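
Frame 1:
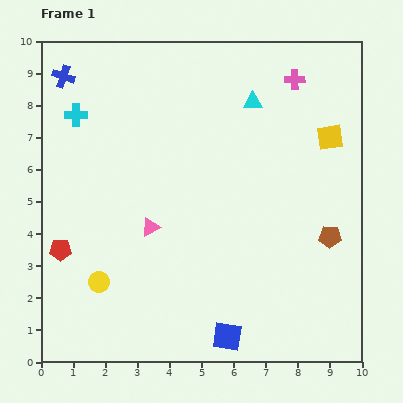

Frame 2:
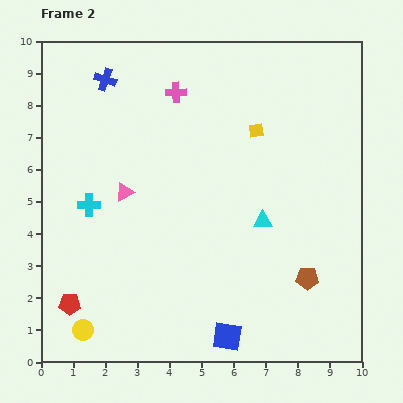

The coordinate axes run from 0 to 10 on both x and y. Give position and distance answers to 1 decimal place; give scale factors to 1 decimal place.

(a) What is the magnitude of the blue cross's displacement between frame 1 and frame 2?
1.3

The blue cross moved from (0.7, 8.9) to (2.0, 8.8), a distance of √(1.3² + 0.1²) ≈ 1.3.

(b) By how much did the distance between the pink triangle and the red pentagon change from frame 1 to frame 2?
+1.0

Distance in frame 1: 2.9. Distance in frame 2: 3.9.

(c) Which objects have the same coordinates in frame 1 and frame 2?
the blue square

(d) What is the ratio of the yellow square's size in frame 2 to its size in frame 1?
0.6×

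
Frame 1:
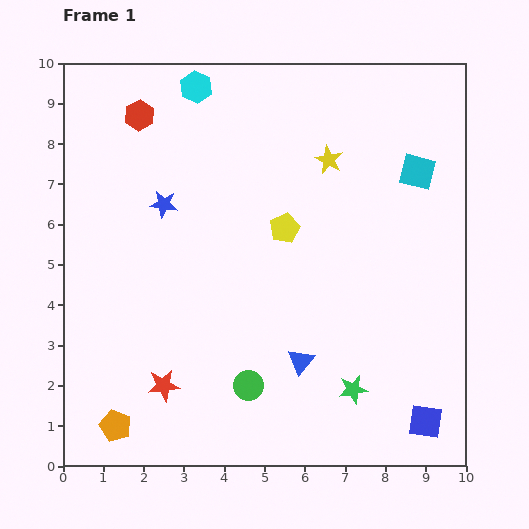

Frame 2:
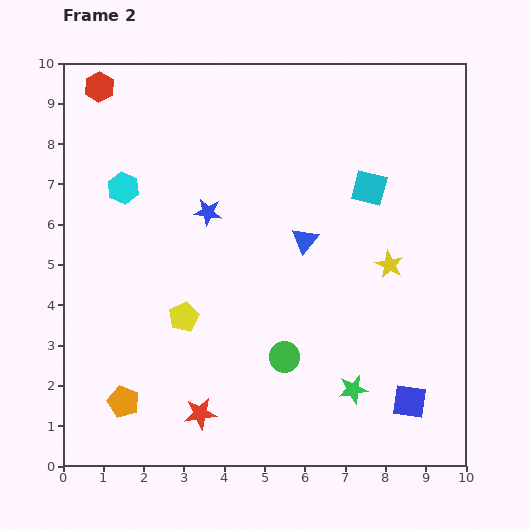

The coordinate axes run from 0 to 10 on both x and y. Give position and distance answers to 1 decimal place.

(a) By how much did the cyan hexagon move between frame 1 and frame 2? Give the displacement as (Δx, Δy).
(-1.8, -2.5)

The cyan hexagon was at (3.3, 9.4) in frame 1 and (1.5, 6.9) in frame 2.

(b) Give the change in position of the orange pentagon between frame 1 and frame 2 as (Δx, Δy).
(0.2, 0.6)

The orange pentagon was at (1.3, 1.0) in frame 1 and (1.5, 1.6) in frame 2.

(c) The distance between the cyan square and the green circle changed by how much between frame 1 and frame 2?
-2.1

Distance in frame 1: 6.8. Distance in frame 2: 4.7.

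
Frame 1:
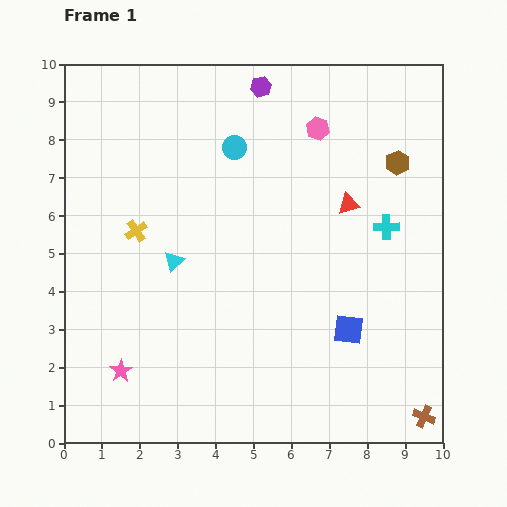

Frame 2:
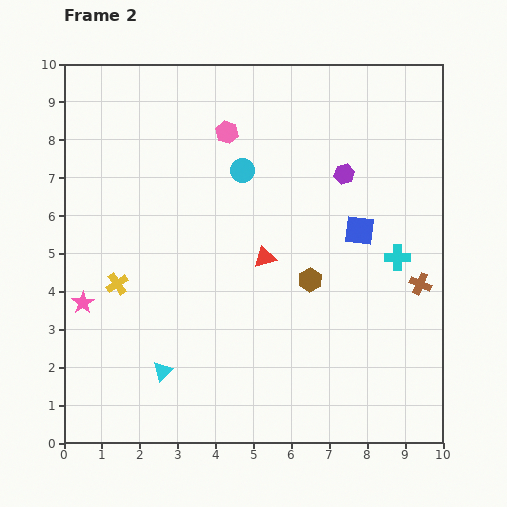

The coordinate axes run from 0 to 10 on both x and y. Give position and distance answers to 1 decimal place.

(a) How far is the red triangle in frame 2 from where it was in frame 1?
2.6

The red triangle moved from (7.5, 6.3) to (5.3, 4.9), a distance of √(2.2² + 1.4²) ≈ 2.6.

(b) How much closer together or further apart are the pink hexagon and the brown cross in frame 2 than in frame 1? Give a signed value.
-1.6

Distance in frame 1: 8.1. Distance in frame 2: 6.5.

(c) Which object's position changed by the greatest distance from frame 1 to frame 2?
the brown hexagon

(moved 3.9; next 3.5)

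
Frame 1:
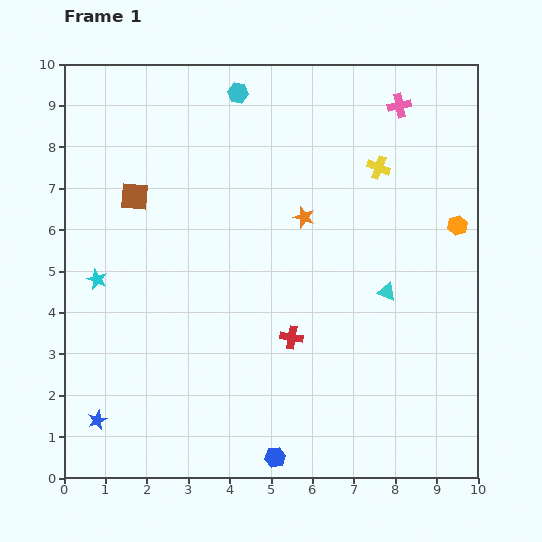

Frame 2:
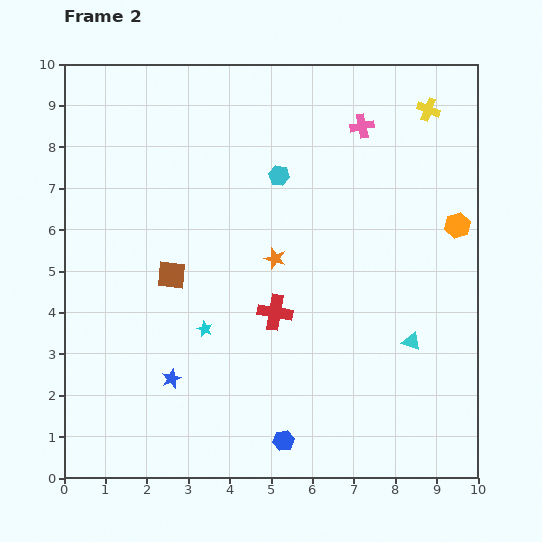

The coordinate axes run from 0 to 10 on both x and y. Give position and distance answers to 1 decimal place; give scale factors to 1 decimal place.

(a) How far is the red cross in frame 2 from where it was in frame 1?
0.7

The red cross moved from (5.5, 3.4) to (5.1, 4.0), a distance of √(0.4² + 0.6²) ≈ 0.7.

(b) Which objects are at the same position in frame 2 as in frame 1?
the orange hexagon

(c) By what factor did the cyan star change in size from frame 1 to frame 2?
0.8×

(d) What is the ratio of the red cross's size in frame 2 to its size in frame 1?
1.5×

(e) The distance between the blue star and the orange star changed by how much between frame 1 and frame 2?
-3.2

Distance in frame 1: 7.0. Distance in frame 2: 3.8.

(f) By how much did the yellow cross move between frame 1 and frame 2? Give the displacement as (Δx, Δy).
(1.2, 1.4)

The yellow cross was at (7.6, 7.5) in frame 1 and (8.8, 8.9) in frame 2.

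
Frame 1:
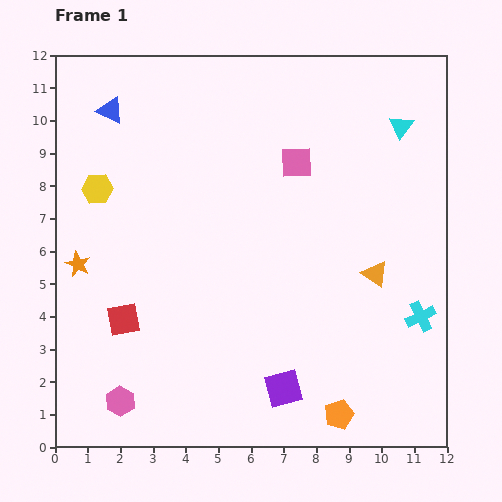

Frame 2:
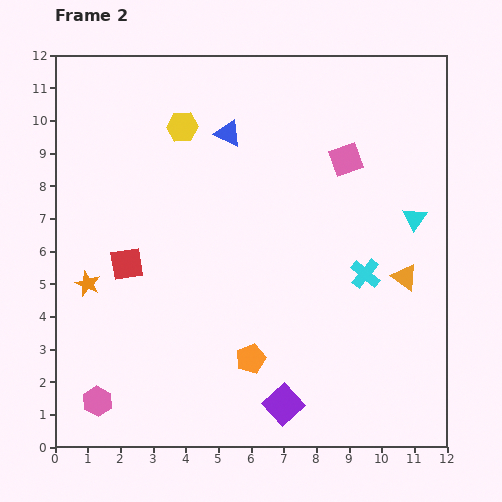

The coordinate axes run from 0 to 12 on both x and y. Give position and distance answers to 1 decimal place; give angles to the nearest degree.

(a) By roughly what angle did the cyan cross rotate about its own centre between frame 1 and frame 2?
25° counter-clockwise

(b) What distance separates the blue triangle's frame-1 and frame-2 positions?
3.7

The blue triangle moved from (1.7, 10.3) to (5.3, 9.6), a distance of √(3.6² + 0.7²) ≈ 3.7.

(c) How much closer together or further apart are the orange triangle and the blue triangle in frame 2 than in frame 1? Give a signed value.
-2.5

Distance in frame 1: 9.5. Distance in frame 2: 7.0.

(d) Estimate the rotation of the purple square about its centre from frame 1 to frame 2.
28° counter-clockwise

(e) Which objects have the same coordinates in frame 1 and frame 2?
none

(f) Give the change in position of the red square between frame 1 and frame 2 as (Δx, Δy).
(0.1, 1.7)

The red square was at (2.1, 3.9) in frame 1 and (2.2, 5.6) in frame 2.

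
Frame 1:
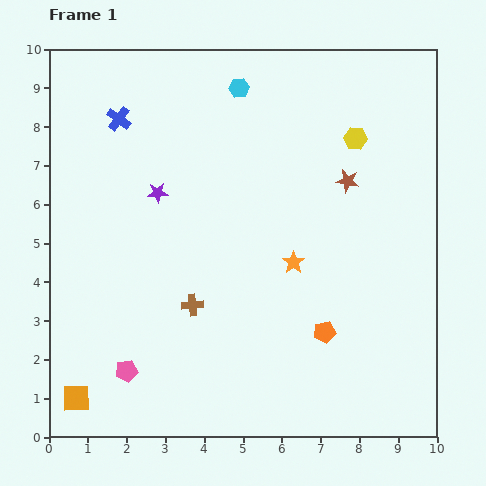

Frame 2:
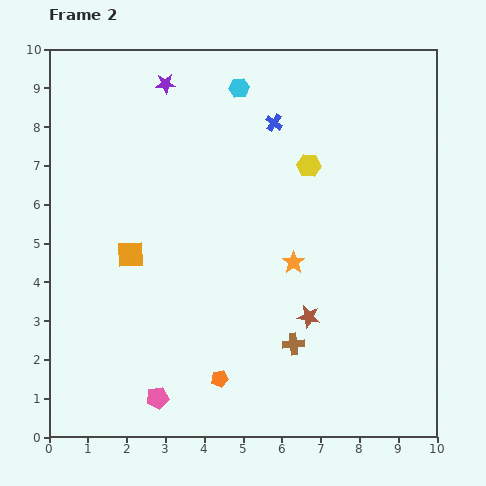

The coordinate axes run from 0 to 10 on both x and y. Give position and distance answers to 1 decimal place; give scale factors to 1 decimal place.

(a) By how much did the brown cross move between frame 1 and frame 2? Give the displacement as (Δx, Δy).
(2.6, -1.0)

The brown cross was at (3.7, 3.4) in frame 1 and (6.3, 2.4) in frame 2.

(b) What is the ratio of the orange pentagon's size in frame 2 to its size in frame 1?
0.8×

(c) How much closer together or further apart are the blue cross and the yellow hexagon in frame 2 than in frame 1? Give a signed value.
-4.7

Distance in frame 1: 6.1. Distance in frame 2: 1.4.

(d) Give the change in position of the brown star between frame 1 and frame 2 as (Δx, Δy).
(-1.0, -3.5)

The brown star was at (7.7, 6.6) in frame 1 and (6.7, 3.1) in frame 2.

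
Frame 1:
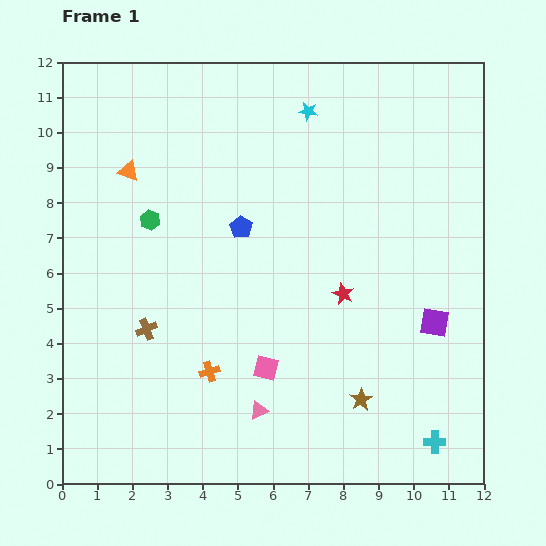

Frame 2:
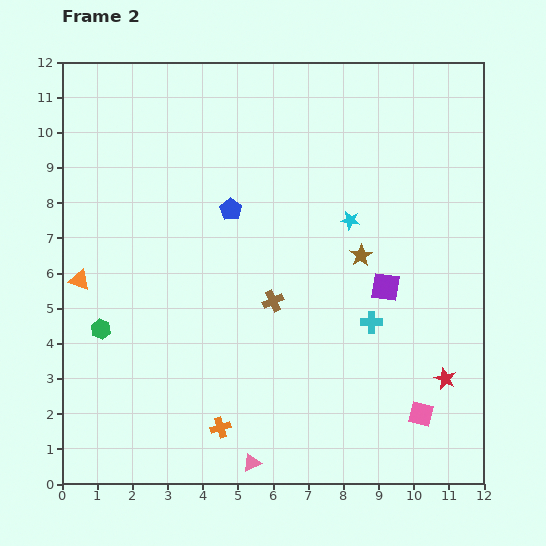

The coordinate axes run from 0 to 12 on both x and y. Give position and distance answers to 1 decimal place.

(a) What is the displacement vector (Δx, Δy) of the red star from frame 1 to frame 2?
(2.9, -2.4)

The red star was at (8.0, 5.4) in frame 1 and (10.9, 3.0) in frame 2.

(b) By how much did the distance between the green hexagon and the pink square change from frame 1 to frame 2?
+4.1

Distance in frame 1: 5.3. Distance in frame 2: 9.4.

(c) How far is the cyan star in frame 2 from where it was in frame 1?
3.3

The cyan star moved from (7.0, 10.6) to (8.2, 7.5), a distance of √(1.2² + 3.1²) ≈ 3.3.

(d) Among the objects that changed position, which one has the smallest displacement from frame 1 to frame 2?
the blue pentagon

(moved 0.6)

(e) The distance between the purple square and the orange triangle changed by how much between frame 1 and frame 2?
-1.0

Distance in frame 1: 9.7. Distance in frame 2: 8.7.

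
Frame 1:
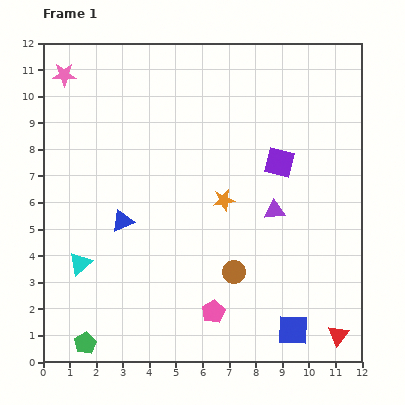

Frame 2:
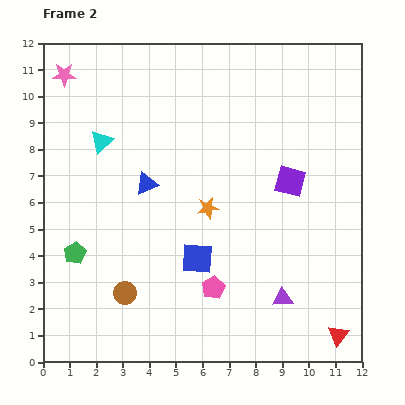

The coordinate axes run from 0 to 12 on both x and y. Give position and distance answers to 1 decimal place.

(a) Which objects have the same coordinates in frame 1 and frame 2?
the pink star, the red triangle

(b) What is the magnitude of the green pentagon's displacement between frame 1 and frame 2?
3.4

The green pentagon moved from (1.6, 0.7) to (1.2, 4.1), a distance of √(0.4² + 3.4²) ≈ 3.4.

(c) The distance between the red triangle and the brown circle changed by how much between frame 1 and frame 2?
+3.6

Distance in frame 1: 4.6. Distance in frame 2: 8.2.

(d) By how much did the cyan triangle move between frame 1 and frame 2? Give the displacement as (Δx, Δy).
(0.8, 4.6)

The cyan triangle was at (1.4, 3.7) in frame 1 and (2.2, 8.3) in frame 2.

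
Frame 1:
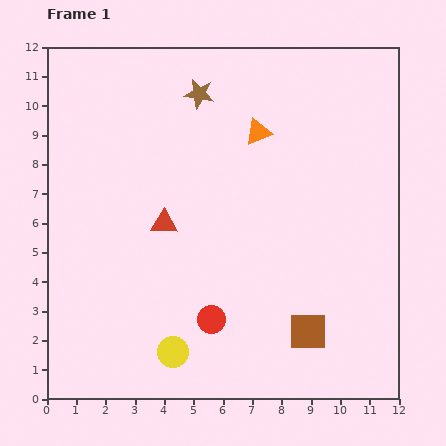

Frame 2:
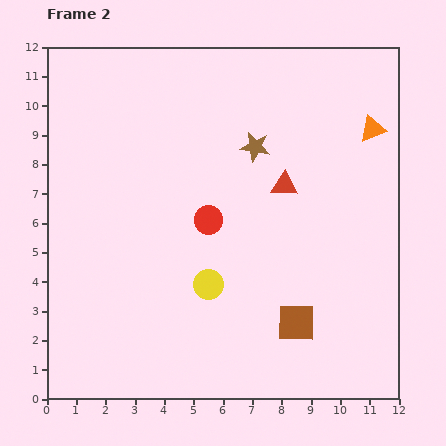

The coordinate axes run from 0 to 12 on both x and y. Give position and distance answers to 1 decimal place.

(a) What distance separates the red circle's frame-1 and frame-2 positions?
3.4

The red circle moved from (5.6, 2.7) to (5.5, 6.1), a distance of √(0.1² + 3.4²) ≈ 3.4.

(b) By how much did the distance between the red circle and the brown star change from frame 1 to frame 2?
-4.7

Distance in frame 1: 7.7. Distance in frame 2: 3.0.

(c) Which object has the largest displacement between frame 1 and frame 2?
the red triangle

(moved 4.3; next 3.9)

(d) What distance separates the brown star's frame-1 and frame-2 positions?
2.6

The brown star moved from (5.2, 10.4) to (7.1, 8.6), a distance of √(1.9² + 1.8²) ≈ 2.6.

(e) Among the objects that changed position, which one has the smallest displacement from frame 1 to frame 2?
the brown square

(moved 0.5)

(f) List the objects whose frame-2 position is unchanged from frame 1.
none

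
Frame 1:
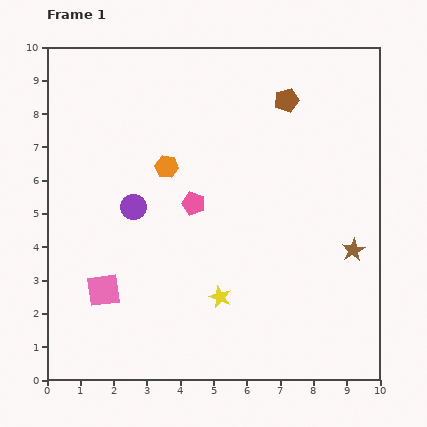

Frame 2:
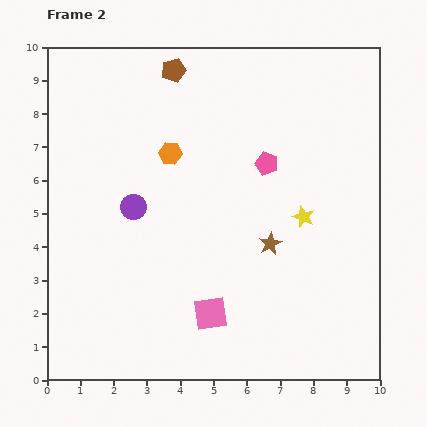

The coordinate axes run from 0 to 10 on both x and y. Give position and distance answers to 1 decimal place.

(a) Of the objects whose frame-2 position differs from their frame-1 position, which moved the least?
the orange hexagon

(moved 0.4)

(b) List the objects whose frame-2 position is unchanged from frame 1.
the purple circle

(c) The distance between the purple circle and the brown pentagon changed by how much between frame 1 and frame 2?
-1.3

Distance in frame 1: 5.6. Distance in frame 2: 4.3.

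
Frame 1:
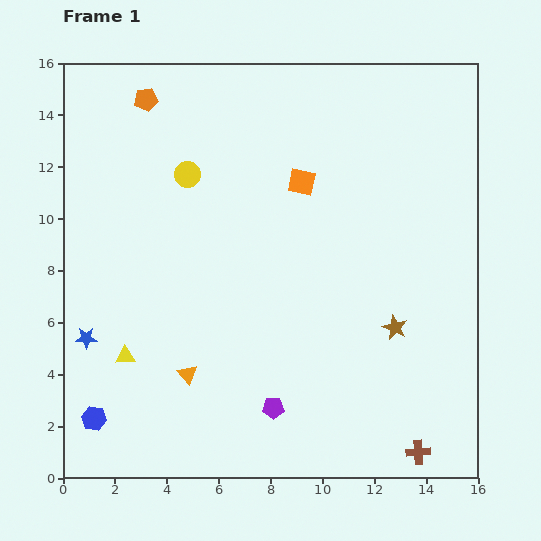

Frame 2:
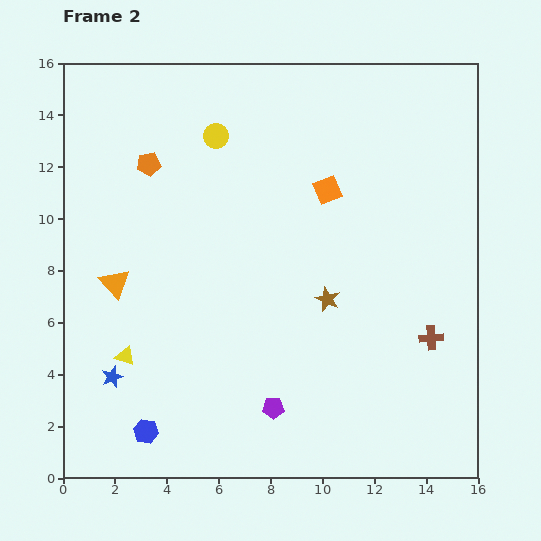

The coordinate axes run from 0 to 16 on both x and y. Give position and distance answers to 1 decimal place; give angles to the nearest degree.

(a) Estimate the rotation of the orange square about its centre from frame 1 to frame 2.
34° counter-clockwise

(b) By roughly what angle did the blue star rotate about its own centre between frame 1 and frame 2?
20° counter-clockwise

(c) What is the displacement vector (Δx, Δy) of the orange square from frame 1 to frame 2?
(1.0, -0.3)

The orange square was at (9.2, 11.4) in frame 1 and (10.2, 11.1) in frame 2.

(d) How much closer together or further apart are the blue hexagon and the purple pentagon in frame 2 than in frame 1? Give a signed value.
-1.9

Distance in frame 1: 6.9. Distance in frame 2: 5.0.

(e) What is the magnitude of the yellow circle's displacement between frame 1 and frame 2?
1.9

The yellow circle moved from (4.8, 11.7) to (5.9, 13.2), a distance of √(1.1² + 1.5²) ≈ 1.9.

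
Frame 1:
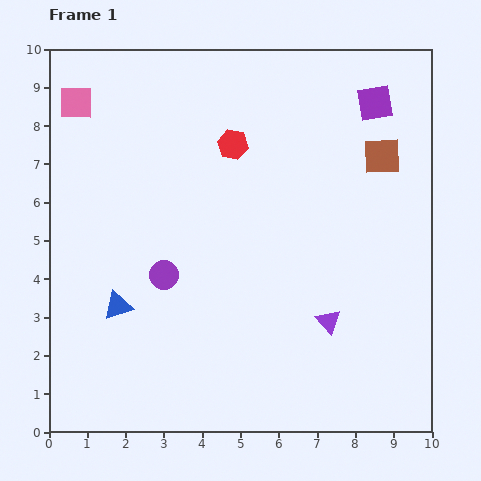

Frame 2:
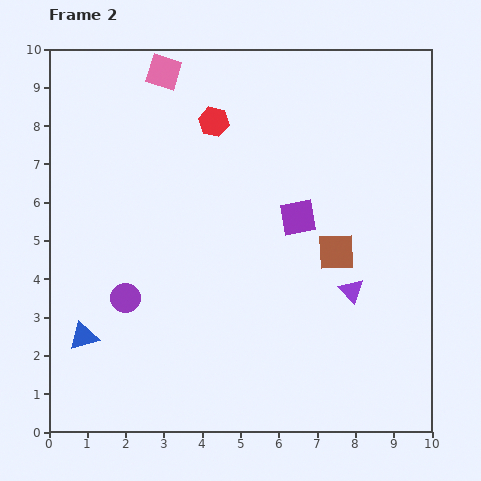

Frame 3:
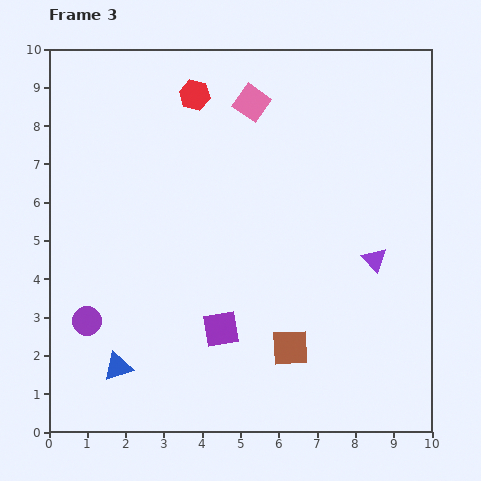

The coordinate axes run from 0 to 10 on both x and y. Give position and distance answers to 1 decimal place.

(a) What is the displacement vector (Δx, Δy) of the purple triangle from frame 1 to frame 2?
(0.6, 0.8)

The purple triangle was at (7.3, 2.9) in frame 1 and (7.9, 3.7) in frame 2.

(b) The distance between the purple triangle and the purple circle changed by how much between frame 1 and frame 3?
+3.2

Distance in frame 1: 4.5. Distance in frame 3: 7.7.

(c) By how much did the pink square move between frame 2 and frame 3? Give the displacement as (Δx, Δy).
(2.3, -0.8)

The pink square was at (3.0, 9.4) in frame 2 and (5.3, 8.6) in frame 3.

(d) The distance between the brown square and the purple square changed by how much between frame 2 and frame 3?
+0.6

Distance in frame 2: 1.3. Distance in frame 3: 1.9.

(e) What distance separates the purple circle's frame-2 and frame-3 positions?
1.2

The purple circle moved from (2.0, 3.5) to (1.0, 2.9), a distance of √(1.0² + 0.6²) ≈ 1.2.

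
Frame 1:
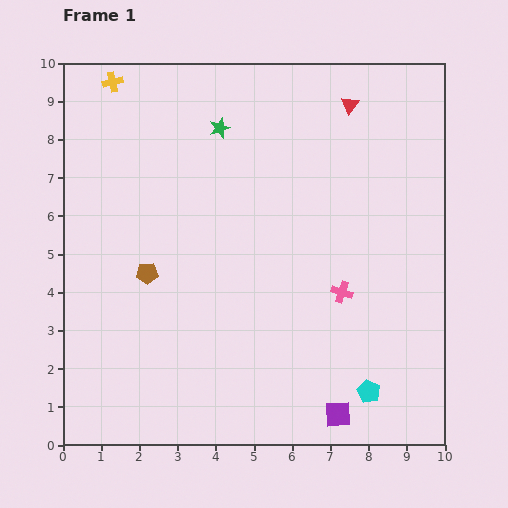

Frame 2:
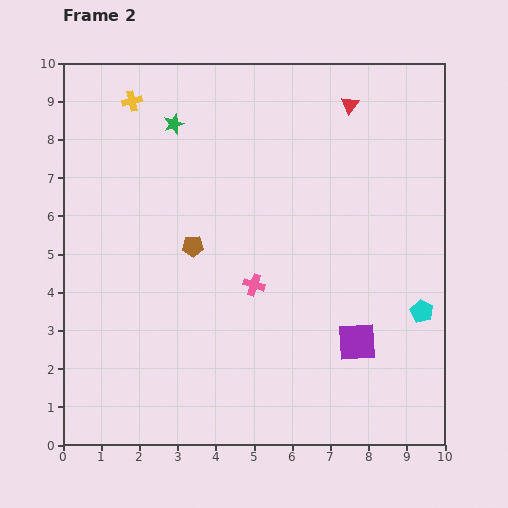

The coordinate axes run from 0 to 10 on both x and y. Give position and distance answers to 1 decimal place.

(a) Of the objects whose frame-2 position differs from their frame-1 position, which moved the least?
the yellow cross

(moved 0.7)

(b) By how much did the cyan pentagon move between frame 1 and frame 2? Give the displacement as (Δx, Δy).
(1.4, 2.1)

The cyan pentagon was at (8.0, 1.4) in frame 1 and (9.4, 3.5) in frame 2.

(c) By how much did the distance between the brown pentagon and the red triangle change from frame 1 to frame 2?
-1.4

Distance in frame 1: 6.9. Distance in frame 2: 5.5.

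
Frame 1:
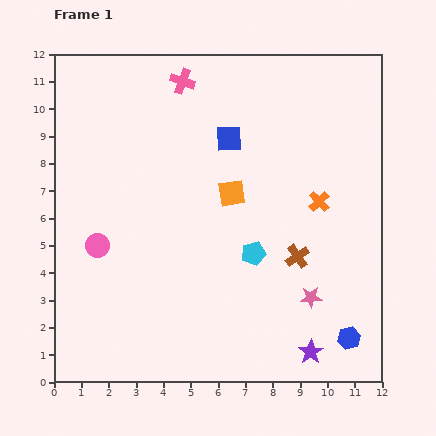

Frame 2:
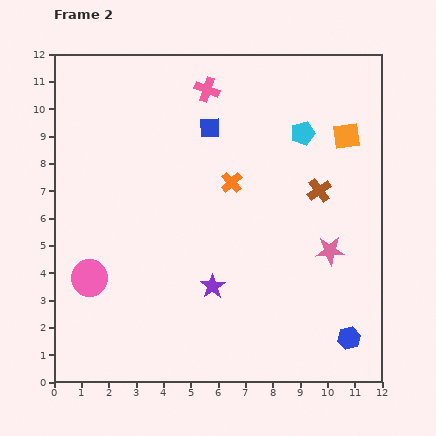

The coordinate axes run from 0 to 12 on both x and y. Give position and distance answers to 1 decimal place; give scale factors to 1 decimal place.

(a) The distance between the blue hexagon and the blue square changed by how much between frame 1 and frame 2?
+0.7

Distance in frame 1: 8.5. Distance in frame 2: 9.2.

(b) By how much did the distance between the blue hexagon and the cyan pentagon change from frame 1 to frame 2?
+3.0

Distance in frame 1: 4.7. Distance in frame 2: 7.7.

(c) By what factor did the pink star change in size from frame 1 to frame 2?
1.3×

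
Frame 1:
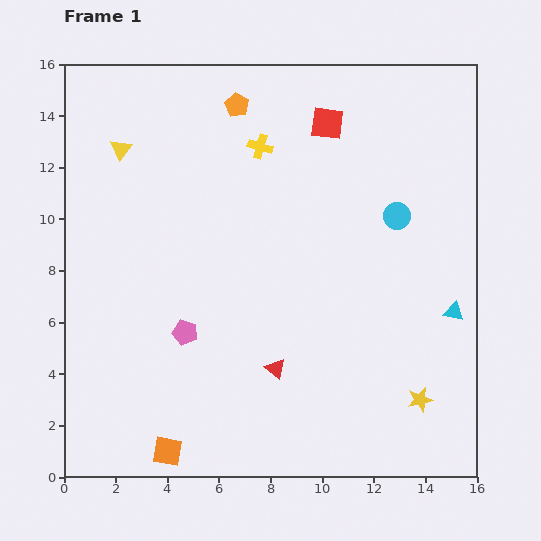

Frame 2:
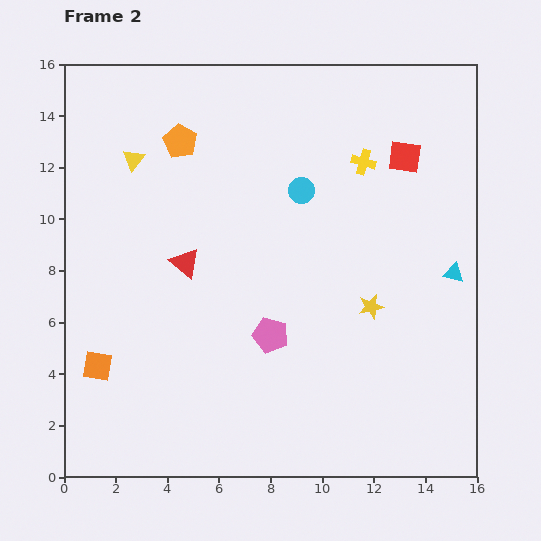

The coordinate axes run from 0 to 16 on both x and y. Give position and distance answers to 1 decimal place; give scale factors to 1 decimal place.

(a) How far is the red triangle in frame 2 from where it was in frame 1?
5.4

The red triangle moved from (8.2, 4.2) to (4.7, 8.3), a distance of √(3.5² + 4.1²) ≈ 5.4.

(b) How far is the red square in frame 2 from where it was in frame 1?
3.3

The red square moved from (10.2, 13.7) to (13.2, 12.4), a distance of √(3.0² + 1.3²) ≈ 3.3.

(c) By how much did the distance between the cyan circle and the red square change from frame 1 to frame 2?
-0.3

Distance in frame 1: 4.5. Distance in frame 2: 4.2.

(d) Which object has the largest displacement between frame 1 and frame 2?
the red triangle

(moved 5.4; next 4.3)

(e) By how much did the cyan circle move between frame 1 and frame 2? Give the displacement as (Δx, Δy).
(-3.7, 1.0)

The cyan circle was at (12.9, 10.1) in frame 1 and (9.2, 11.1) in frame 2.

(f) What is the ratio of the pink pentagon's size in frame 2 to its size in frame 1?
1.4×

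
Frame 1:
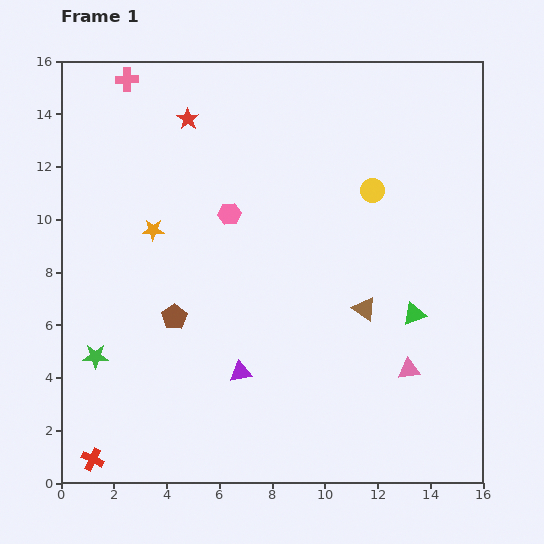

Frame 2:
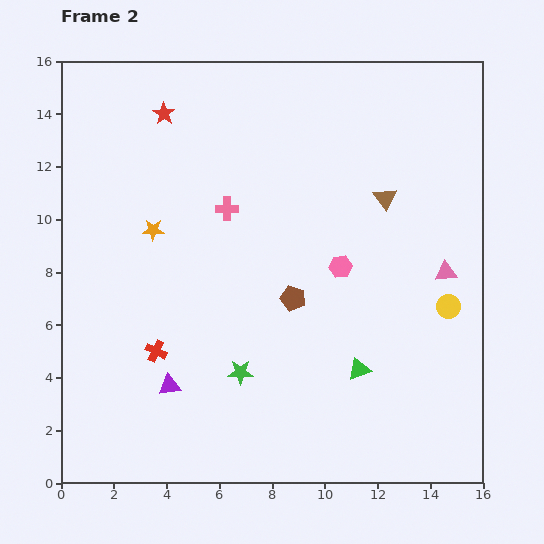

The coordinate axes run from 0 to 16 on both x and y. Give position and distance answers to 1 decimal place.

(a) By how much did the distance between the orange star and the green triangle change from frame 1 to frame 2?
-1.0

Distance in frame 1: 10.4. Distance in frame 2: 9.4.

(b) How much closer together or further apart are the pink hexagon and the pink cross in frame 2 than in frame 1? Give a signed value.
-1.6

Distance in frame 1: 6.4. Distance in frame 2: 4.8.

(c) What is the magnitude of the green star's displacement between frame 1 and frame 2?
5.5

The green star moved from (1.3, 4.8) to (6.8, 4.2), a distance of √(5.5² + 0.6²) ≈ 5.5.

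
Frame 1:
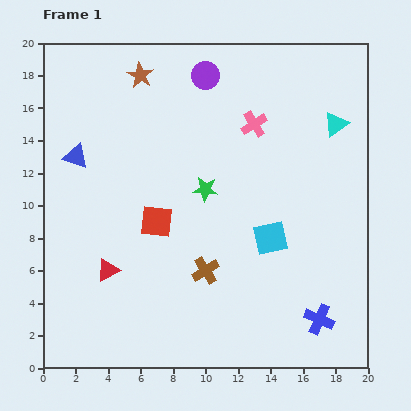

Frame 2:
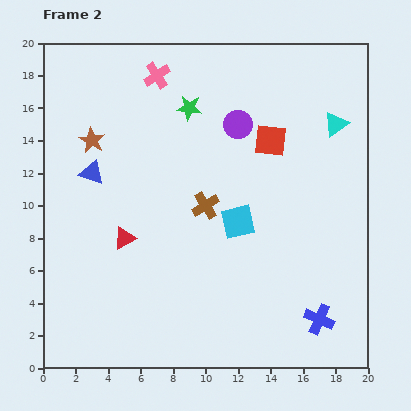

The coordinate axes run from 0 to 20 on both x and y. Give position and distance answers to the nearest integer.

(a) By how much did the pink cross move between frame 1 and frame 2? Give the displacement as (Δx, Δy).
(-6, 3)

The pink cross was at (13, 15) in frame 1 and (7, 18) in frame 2.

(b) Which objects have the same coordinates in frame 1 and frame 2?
the blue cross, the cyan triangle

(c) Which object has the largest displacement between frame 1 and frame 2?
the red square

(moved 9; next 7)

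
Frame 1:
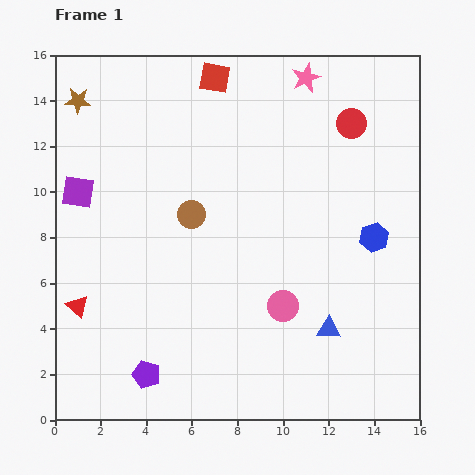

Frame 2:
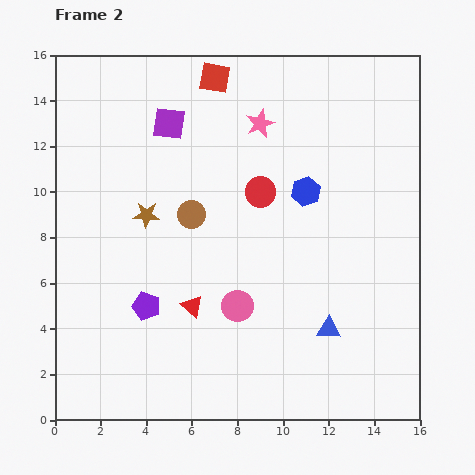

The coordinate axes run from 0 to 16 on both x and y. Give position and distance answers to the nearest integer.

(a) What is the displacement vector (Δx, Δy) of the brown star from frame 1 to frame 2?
(3, -5)

The brown star was at (1, 14) in frame 1 and (4, 9) in frame 2.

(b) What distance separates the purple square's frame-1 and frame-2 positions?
5

The purple square moved from (1, 10) to (5, 13), a distance of √(4² + 3²) ≈ 5.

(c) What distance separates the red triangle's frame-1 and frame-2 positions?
5

The red triangle moved from (1, 5) to (6, 5), a distance of √(5² + 0²) ≈ 5.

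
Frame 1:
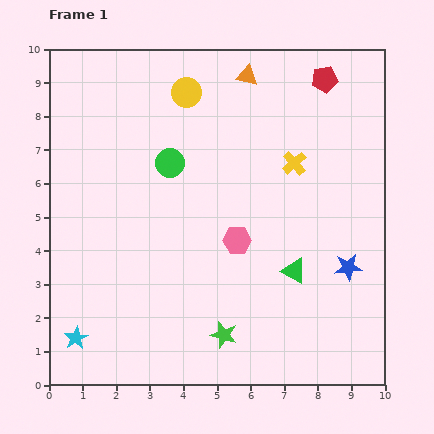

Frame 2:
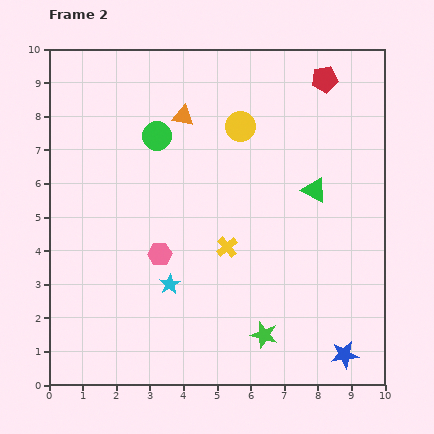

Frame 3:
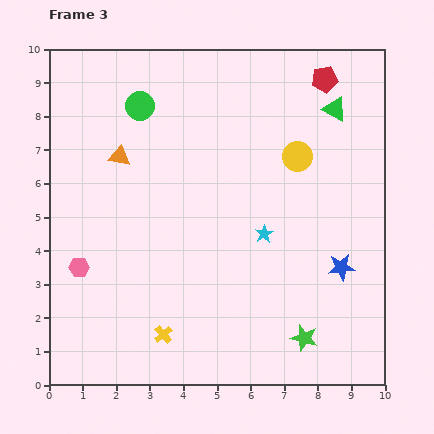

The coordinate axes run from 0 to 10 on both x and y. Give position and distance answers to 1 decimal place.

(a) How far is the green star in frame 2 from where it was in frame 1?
1.2

The green star moved from (5.2, 1.5) to (6.4, 1.5), a distance of √(1.2² + 0.0²) ≈ 1.2.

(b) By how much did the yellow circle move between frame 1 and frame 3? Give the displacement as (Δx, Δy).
(3.3, -1.9)

The yellow circle was at (4.1, 8.7) in frame 1 and (7.4, 6.8) in frame 3.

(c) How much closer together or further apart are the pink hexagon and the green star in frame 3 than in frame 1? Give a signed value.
+4.2

Distance in frame 1: 2.8. Distance in frame 3: 7.0.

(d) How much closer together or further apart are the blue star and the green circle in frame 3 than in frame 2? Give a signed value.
-0.9

Distance in frame 2: 8.6. Distance in frame 3: 7.7.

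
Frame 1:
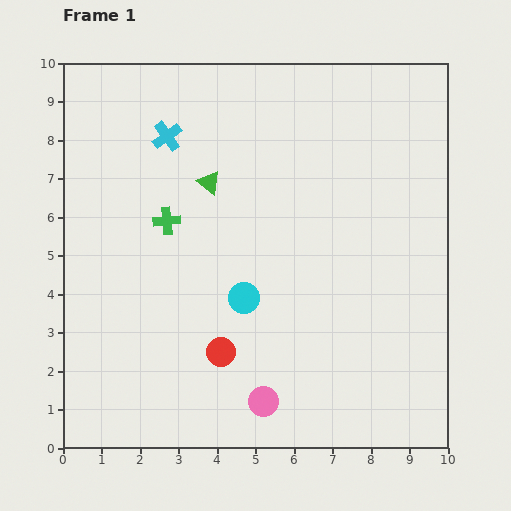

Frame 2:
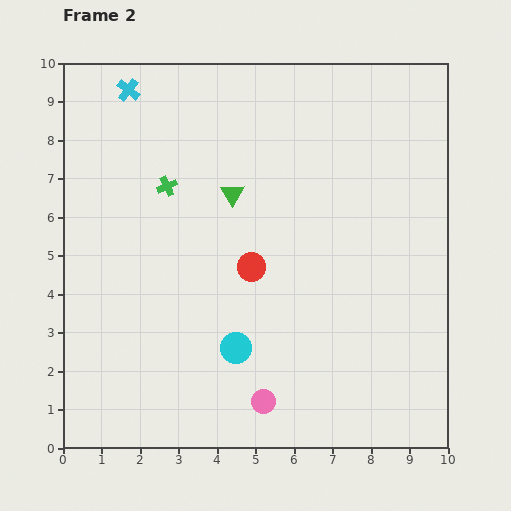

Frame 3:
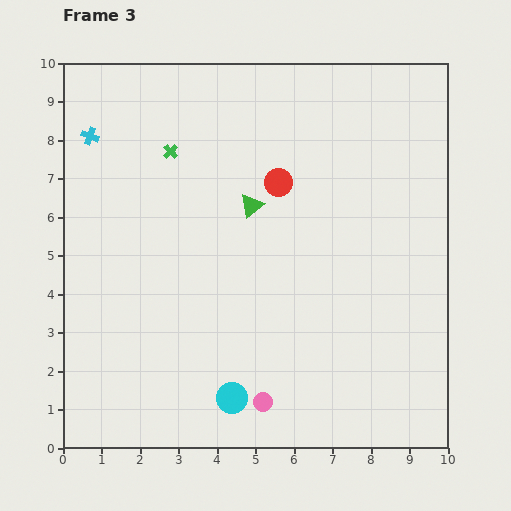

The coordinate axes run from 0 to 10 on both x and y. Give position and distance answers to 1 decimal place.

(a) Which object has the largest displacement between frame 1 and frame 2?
the red circle

(moved 2.3; next 1.6)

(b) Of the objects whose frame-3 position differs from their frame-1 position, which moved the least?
the green triangle

(moved 1.3)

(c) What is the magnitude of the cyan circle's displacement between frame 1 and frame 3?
2.6

The cyan circle moved from (4.7, 3.9) to (4.4, 1.3), a distance of √(0.3² + 2.6²) ≈ 2.6.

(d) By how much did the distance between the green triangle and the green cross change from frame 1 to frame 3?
+1.0

Distance in frame 1: 1.5. Distance in frame 3: 2.5.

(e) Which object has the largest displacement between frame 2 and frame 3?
the red circle

(moved 2.3; next 1.6)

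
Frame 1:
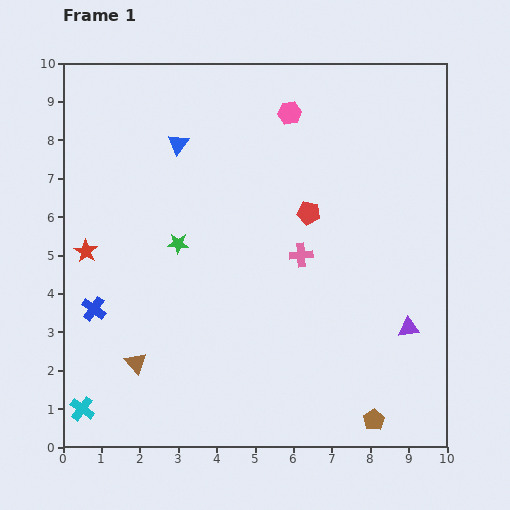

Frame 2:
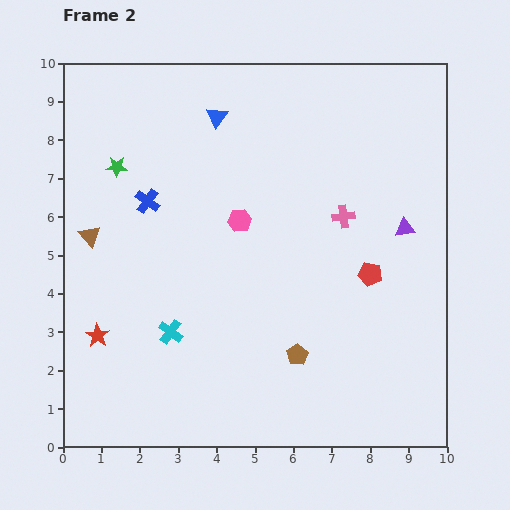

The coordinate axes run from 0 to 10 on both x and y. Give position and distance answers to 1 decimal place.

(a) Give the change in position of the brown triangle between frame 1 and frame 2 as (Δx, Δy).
(-1.2, 3.3)

The brown triangle was at (1.9, 2.2) in frame 1 and (0.7, 5.5) in frame 2.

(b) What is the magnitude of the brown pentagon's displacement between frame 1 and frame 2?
2.6

The brown pentagon moved from (8.1, 0.7) to (6.1, 2.4), a distance of √(2.0² + 1.7²) ≈ 2.6.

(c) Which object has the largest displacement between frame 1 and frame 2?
the brown triangle

(moved 3.5; next 3.1)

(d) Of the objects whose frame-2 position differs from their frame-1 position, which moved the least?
the blue triangle

(moved 1.2)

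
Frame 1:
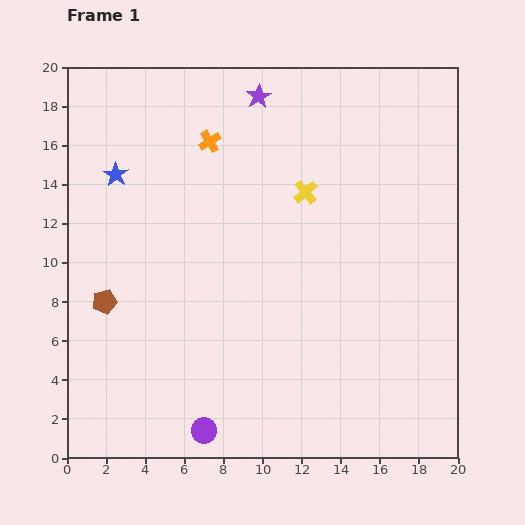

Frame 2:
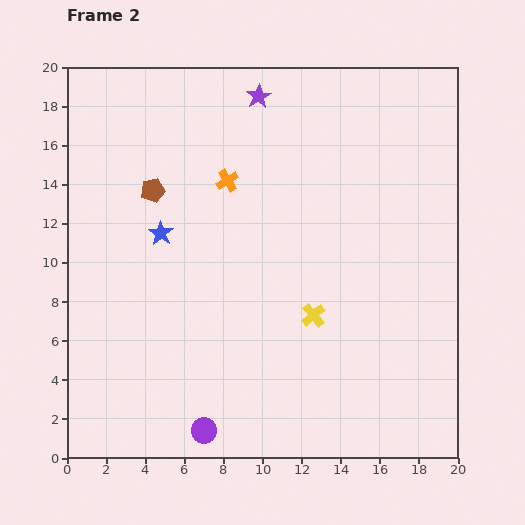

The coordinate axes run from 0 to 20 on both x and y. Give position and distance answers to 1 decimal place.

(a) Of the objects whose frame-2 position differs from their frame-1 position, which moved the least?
the orange cross

(moved 2.2)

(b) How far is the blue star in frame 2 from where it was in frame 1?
3.8

The blue star moved from (2.5, 14.5) to (4.8, 11.5), a distance of √(2.3² + 3.0²) ≈ 3.8.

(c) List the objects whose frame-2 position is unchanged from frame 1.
the purple star, the purple circle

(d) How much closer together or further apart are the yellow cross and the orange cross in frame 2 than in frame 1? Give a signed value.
+2.7

Distance in frame 1: 5.5. Distance in frame 2: 8.2.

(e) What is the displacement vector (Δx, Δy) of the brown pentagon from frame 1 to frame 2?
(2.5, 5.7)

The brown pentagon was at (1.9, 8.0) in frame 1 and (4.4, 13.7) in frame 2.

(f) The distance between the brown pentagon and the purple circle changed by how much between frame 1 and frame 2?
+4.3

Distance in frame 1: 8.3. Distance in frame 2: 12.6.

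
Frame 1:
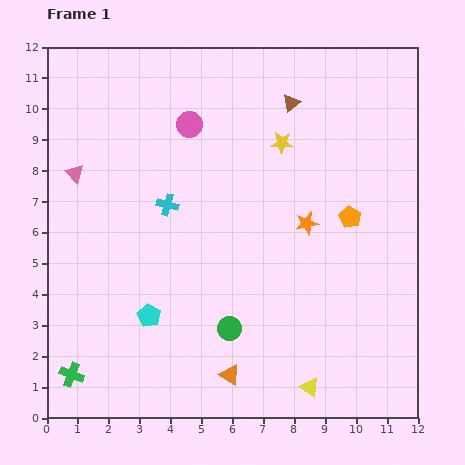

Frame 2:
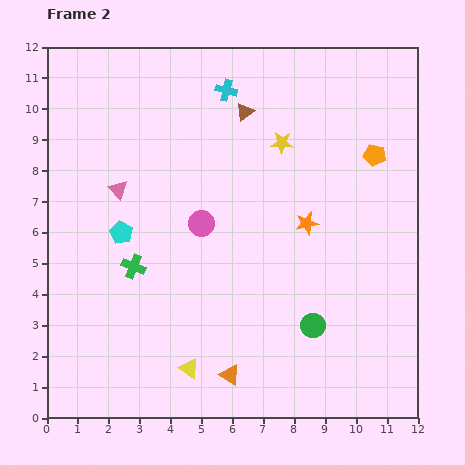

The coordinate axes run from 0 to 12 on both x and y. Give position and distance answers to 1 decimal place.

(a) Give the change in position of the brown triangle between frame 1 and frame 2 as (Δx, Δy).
(-1.5, -0.3)

The brown triangle was at (7.9, 10.2) in frame 1 and (6.4, 9.9) in frame 2.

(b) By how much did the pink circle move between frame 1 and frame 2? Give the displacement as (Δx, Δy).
(0.4, -3.2)

The pink circle was at (4.6, 9.5) in frame 1 and (5.0, 6.3) in frame 2.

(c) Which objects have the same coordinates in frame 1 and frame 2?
the yellow star, the orange star, the orange triangle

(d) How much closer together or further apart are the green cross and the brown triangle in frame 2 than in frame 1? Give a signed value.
-5.1

Distance in frame 1: 11.3. Distance in frame 2: 6.2.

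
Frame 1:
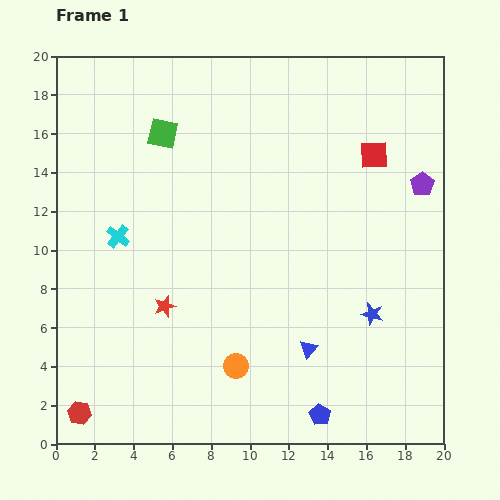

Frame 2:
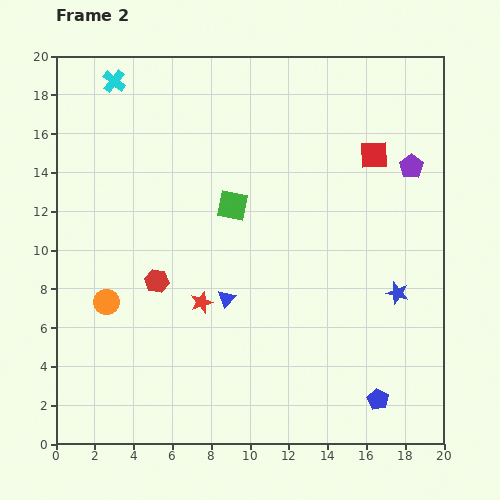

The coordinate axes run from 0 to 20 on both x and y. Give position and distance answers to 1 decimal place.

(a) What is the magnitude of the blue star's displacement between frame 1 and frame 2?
1.7

The blue star moved from (16.3, 6.7) to (17.6, 7.8), a distance of √(1.3² + 1.1²) ≈ 1.7.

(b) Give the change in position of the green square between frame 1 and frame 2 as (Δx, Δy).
(3.6, -3.7)

The green square was at (5.5, 16.0) in frame 1 and (9.1, 12.3) in frame 2.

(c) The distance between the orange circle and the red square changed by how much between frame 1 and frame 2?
+2.8

Distance in frame 1: 13.0. Distance in frame 2: 15.8.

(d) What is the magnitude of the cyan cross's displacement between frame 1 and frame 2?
8.0

The cyan cross moved from (3.2, 10.7) to (3.0, 18.7), a distance of √(0.2² + 8.0²) ≈ 8.0.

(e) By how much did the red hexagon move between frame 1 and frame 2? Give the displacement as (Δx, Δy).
(4.0, 6.8)

The red hexagon was at (1.2, 1.6) in frame 1 and (5.2, 8.4) in frame 2.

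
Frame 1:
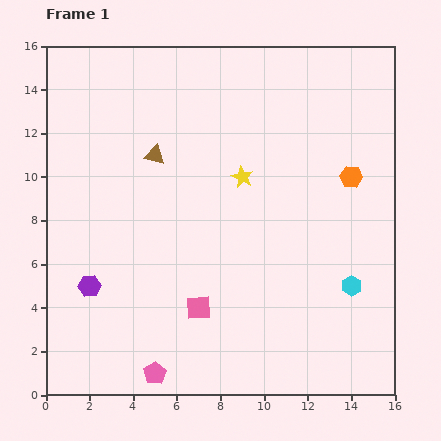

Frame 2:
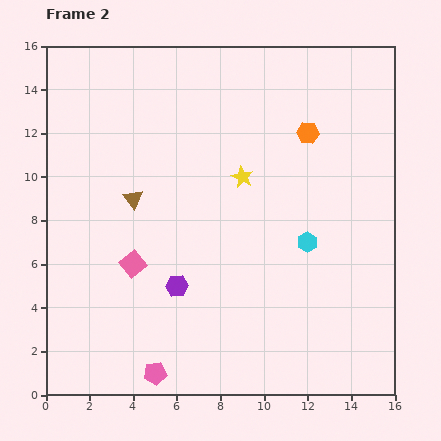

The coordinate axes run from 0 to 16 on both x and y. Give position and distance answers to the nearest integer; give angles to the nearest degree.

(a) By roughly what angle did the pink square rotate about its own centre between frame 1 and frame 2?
35° counter-clockwise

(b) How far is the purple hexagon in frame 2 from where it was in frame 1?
4

The purple hexagon moved from (2, 5) to (6, 5), a distance of √(4² + 0²) ≈ 4.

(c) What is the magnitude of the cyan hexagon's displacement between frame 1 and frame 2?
3

The cyan hexagon moved from (14, 5) to (12, 7), a distance of √(2² + 2²) ≈ 3.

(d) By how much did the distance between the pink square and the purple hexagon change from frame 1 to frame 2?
-3

Distance in frame 1: 5. Distance in frame 2: 2.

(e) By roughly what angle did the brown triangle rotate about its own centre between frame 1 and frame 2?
39° clockwise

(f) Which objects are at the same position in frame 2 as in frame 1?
the yellow star, the pink pentagon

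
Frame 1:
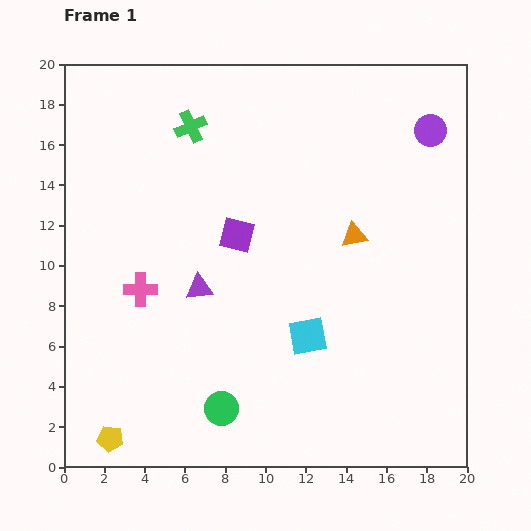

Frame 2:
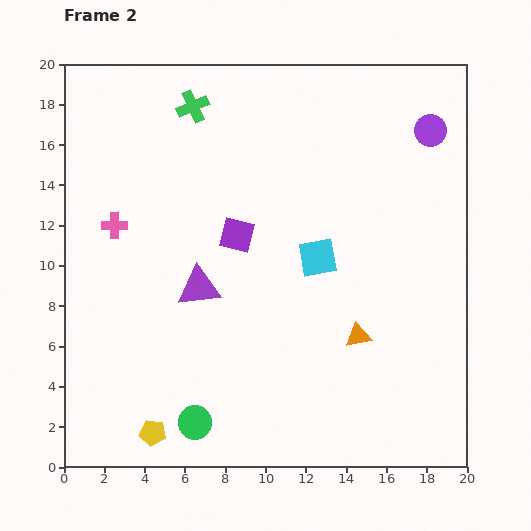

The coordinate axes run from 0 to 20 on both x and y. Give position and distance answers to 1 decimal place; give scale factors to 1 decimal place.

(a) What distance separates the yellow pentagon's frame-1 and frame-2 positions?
2.1

The yellow pentagon moved from (2.3, 1.4) to (4.4, 1.7), a distance of √(2.1² + 0.3²) ≈ 2.1.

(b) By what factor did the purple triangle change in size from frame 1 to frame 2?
1.6×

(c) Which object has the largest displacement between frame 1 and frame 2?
the orange triangle

(moved 5.0; next 3.9)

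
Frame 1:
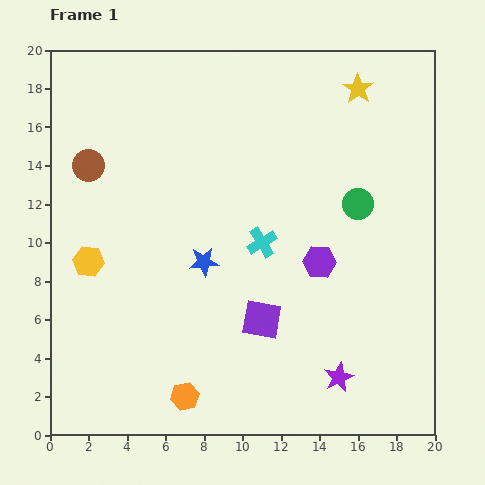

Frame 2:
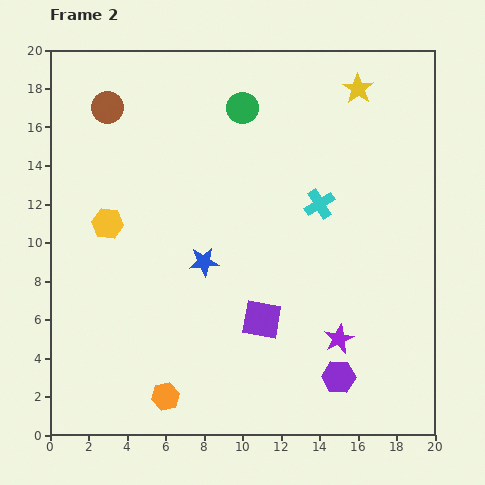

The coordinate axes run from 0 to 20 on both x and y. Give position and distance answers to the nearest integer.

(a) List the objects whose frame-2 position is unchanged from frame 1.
the blue star, the purple square, the yellow star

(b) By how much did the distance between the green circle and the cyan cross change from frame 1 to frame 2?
+1

Distance in frame 1: 5. Distance in frame 2: 6.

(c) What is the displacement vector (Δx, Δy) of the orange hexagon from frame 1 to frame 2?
(-1, 0)

The orange hexagon was at (7, 2) in frame 1 and (6, 2) in frame 2.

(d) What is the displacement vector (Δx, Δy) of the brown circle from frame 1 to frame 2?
(1, 3)

The brown circle was at (2, 14) in frame 1 and (3, 17) in frame 2.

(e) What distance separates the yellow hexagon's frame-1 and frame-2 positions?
2

The yellow hexagon moved from (2, 9) to (3, 11), a distance of √(1² + 2²) ≈ 2.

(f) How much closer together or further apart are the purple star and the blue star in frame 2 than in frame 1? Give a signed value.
-1

Distance in frame 1: 9. Distance in frame 2: 8.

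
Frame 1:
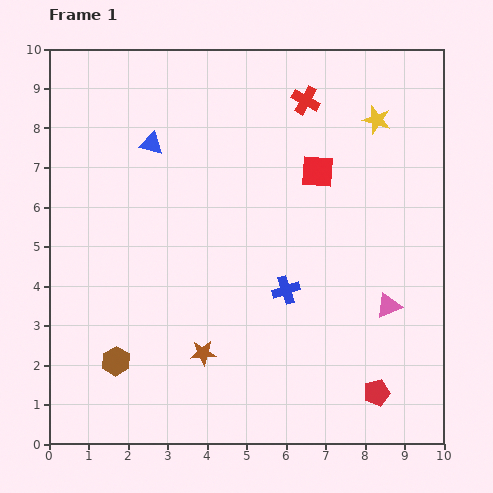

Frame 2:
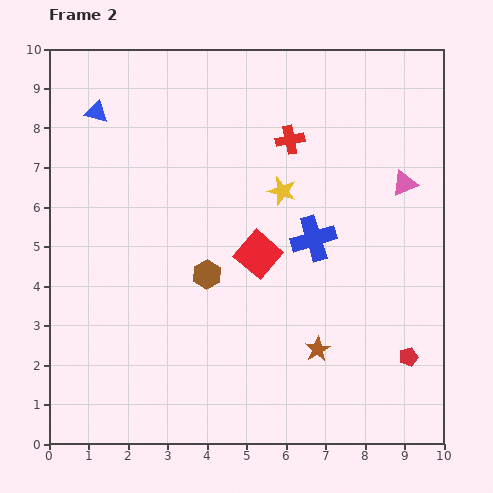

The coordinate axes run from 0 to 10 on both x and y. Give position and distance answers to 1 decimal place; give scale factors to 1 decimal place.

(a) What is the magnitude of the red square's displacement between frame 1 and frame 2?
2.6

The red square moved from (6.8, 6.9) to (5.3, 4.8), a distance of √(1.5² + 2.1²) ≈ 2.6.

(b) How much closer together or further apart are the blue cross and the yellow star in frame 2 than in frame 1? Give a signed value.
-3.5

Distance in frame 1: 4.9. Distance in frame 2: 1.4.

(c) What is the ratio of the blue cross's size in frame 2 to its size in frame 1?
1.6×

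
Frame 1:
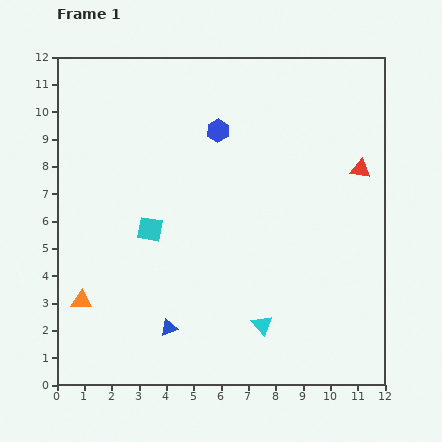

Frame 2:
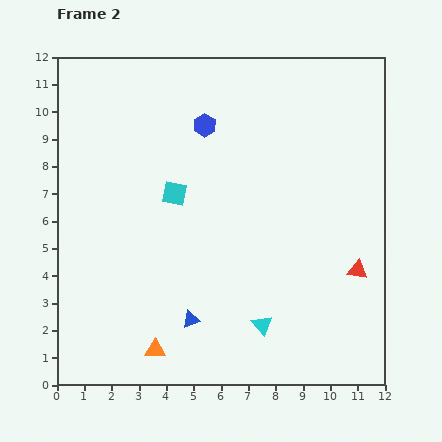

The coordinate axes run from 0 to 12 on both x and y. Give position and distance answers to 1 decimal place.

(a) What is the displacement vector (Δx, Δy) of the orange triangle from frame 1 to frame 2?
(2.7, -1.8)

The orange triangle was at (0.9, 3.1) in frame 1 and (3.6, 1.3) in frame 2.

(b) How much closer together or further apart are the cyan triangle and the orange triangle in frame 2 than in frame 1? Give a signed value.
-2.7

Distance in frame 1: 6.7. Distance in frame 2: 4.0.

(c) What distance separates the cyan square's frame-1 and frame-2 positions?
1.6

The cyan square moved from (3.4, 5.7) to (4.3, 7.0), a distance of √(0.9² + 1.3²) ≈ 1.6.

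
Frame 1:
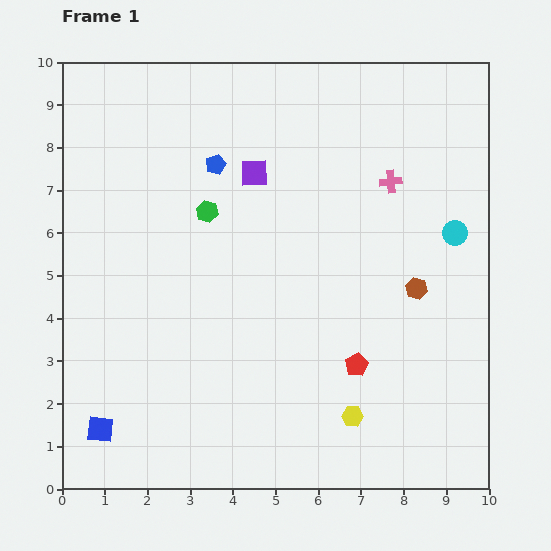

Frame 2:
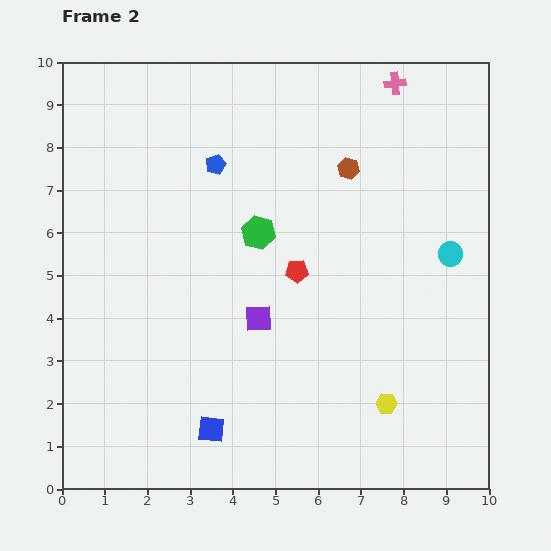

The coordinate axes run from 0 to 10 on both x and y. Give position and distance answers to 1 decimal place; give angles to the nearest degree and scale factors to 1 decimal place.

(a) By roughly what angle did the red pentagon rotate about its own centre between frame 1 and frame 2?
26° clockwise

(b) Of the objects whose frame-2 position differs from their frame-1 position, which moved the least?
the cyan circle

(moved 0.5)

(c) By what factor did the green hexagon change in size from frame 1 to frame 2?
1.5×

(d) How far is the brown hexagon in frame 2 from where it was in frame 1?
3.2

The brown hexagon moved from (8.3, 4.7) to (6.7, 7.5), a distance of √(1.6² + 2.8²) ≈ 3.2.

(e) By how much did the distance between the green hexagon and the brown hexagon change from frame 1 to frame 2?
-2.6

Distance in frame 1: 5.2. Distance in frame 2: 2.6.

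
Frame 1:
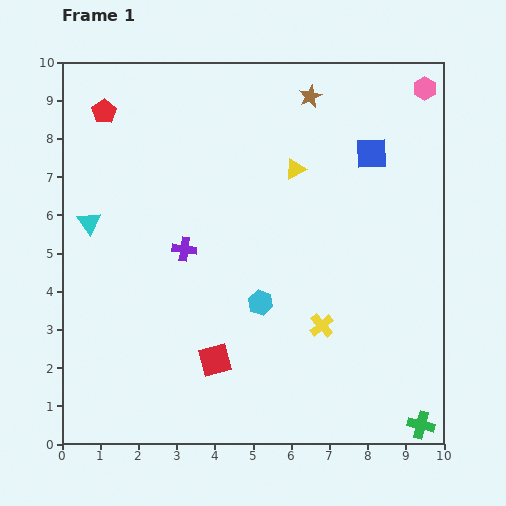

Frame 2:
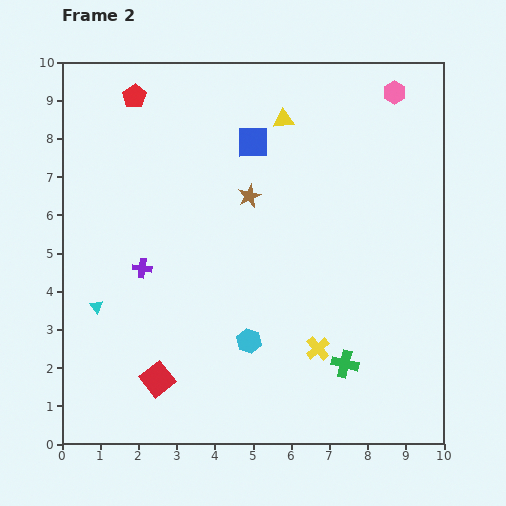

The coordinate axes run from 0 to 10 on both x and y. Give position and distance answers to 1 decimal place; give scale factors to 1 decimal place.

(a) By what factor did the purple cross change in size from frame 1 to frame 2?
0.8×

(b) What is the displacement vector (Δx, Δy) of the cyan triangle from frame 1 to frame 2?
(0.2, -2.2)

The cyan triangle was at (0.7, 5.8) in frame 1 and (0.9, 3.6) in frame 2.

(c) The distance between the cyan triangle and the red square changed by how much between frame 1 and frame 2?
-2.4

Distance in frame 1: 4.9. Distance in frame 2: 2.5.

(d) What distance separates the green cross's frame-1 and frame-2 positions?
2.6

The green cross moved from (9.4, 0.5) to (7.4, 2.1), a distance of √(2.0² + 1.6²) ≈ 2.6.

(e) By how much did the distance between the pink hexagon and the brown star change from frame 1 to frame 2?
+1.7

Distance in frame 1: 3.0. Distance in frame 2: 4.7.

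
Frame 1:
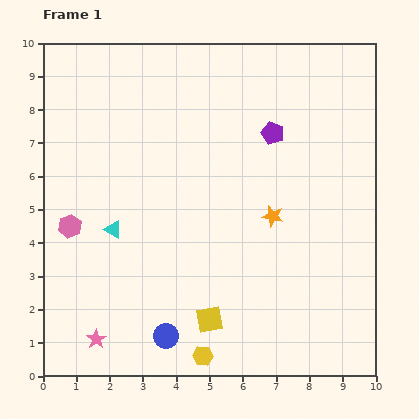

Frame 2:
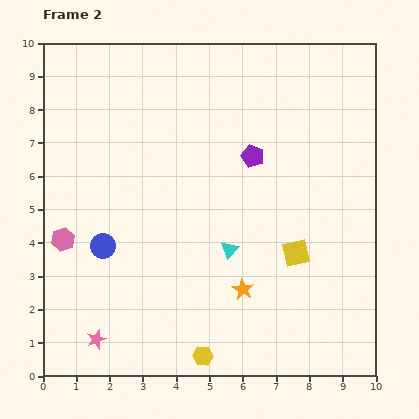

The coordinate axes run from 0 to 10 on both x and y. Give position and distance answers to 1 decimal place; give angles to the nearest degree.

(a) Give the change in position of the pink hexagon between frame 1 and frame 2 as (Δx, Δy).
(-0.2, -0.4)

The pink hexagon was at (0.8, 4.5) in frame 1 and (0.6, 4.1) in frame 2.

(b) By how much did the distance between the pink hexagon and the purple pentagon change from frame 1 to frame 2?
-0.5

Distance in frame 1: 6.7. Distance in frame 2: 6.2.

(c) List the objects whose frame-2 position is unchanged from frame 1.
the yellow hexagon, the pink star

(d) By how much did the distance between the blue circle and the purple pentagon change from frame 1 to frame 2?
-1.7

Distance in frame 1: 6.9. Distance in frame 2: 5.2.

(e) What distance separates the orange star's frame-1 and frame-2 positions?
2.4

The orange star moved from (6.9, 4.8) to (6.0, 2.6), a distance of √(0.9² + 2.2²) ≈ 2.4.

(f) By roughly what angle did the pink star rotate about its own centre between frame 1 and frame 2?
15° clockwise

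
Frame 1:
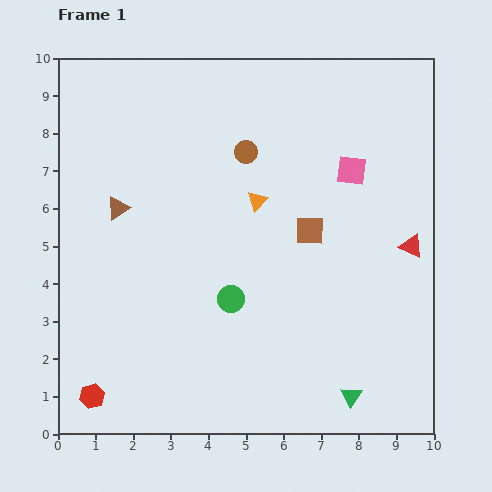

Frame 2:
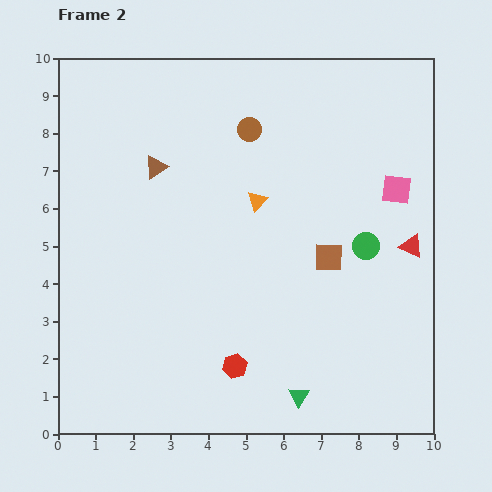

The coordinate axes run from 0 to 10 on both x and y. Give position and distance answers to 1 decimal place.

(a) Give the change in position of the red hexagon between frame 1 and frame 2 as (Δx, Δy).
(3.8, 0.8)

The red hexagon was at (0.9, 1.0) in frame 1 and (4.7, 1.8) in frame 2.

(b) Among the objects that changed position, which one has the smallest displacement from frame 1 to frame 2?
the brown circle

(moved 0.6)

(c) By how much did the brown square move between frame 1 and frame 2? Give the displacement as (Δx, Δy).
(0.5, -0.7)

The brown square was at (6.7, 5.4) in frame 1 and (7.2, 4.7) in frame 2.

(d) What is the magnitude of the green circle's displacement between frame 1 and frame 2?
3.9

The green circle moved from (4.6, 3.6) to (8.2, 5.0), a distance of √(3.6² + 1.4²) ≈ 3.9.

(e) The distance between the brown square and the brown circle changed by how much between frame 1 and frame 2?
+1.3

Distance in frame 1: 2.7. Distance in frame 2: 4.0.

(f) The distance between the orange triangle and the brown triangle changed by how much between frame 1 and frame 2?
-0.9

Distance in frame 1: 3.7. Distance in frame 2: 2.8.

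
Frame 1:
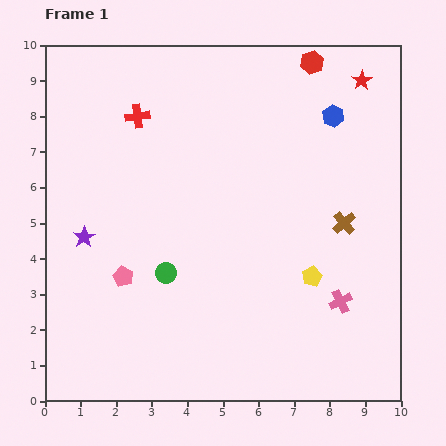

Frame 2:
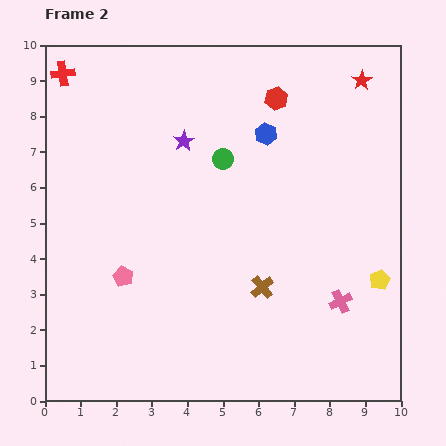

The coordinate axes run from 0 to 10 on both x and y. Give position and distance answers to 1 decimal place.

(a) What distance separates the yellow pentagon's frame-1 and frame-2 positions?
1.9

The yellow pentagon moved from (7.5, 3.5) to (9.4, 3.4), a distance of √(1.9² + 0.1²) ≈ 1.9.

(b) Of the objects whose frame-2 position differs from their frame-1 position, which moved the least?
the red hexagon

(moved 1.4)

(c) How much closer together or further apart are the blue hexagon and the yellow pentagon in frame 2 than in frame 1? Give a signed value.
+0.7

Distance in frame 1: 4.5. Distance in frame 2: 5.2.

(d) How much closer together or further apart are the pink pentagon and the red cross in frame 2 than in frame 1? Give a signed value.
+1.4

Distance in frame 1: 4.5. Distance in frame 2: 5.9.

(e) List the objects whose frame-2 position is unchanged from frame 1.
the pink cross, the red star, the pink pentagon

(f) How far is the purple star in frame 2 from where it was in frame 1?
3.9

The purple star moved from (1.1, 4.6) to (3.9, 7.3), a distance of √(2.8² + 2.7²) ≈ 3.9.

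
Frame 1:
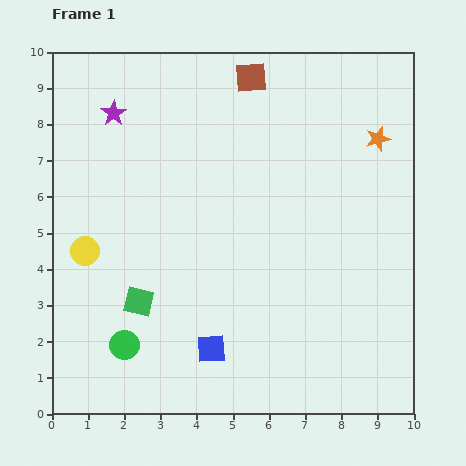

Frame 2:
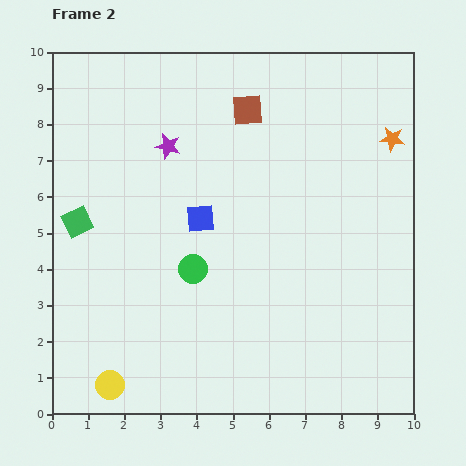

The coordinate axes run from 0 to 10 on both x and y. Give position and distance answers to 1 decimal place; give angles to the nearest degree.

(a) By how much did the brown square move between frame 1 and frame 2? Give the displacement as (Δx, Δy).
(-0.1, -0.9)

The brown square was at (5.5, 9.3) in frame 1 and (5.4, 8.4) in frame 2.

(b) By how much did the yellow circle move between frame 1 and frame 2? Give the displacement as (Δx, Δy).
(0.7, -3.7)

The yellow circle was at (0.9, 4.5) in frame 1 and (1.6, 0.8) in frame 2.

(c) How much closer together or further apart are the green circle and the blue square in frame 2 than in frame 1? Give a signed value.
-1.0

Distance in frame 1: 2.4. Distance in frame 2: 1.4.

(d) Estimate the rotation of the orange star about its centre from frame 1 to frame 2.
22° clockwise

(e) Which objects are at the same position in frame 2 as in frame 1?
none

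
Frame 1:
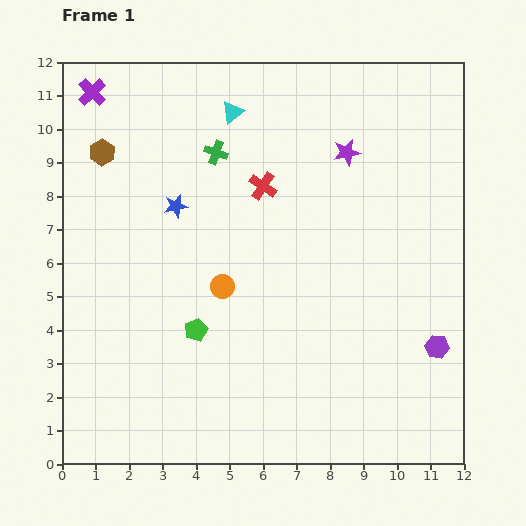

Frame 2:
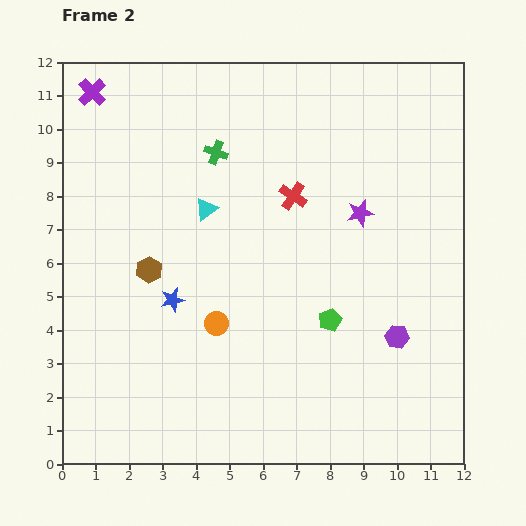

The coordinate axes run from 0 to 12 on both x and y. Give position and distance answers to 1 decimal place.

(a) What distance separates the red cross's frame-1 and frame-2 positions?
0.9

The red cross moved from (6.0, 8.3) to (6.9, 8.0), a distance of √(0.9² + 0.3²) ≈ 0.9.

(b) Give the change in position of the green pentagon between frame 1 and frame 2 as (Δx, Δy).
(4.0, 0.3)

The green pentagon was at (4.0, 4.0) in frame 1 and (8.0, 4.3) in frame 2.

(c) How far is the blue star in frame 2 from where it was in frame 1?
2.8

The blue star moved from (3.4, 7.7) to (3.3, 4.9), a distance of √(0.1² + 2.8²) ≈ 2.8.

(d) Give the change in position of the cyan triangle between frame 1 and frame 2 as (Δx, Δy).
(-0.8, -2.9)

The cyan triangle was at (5.1, 10.5) in frame 1 and (4.3, 7.6) in frame 2.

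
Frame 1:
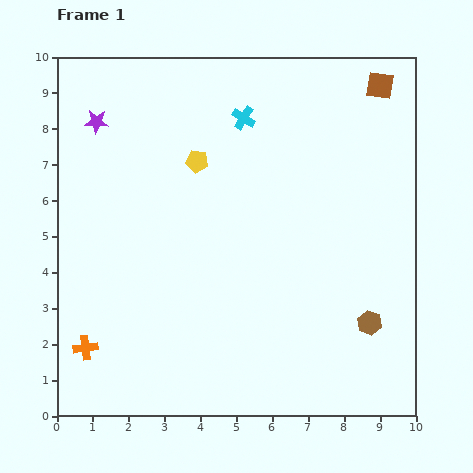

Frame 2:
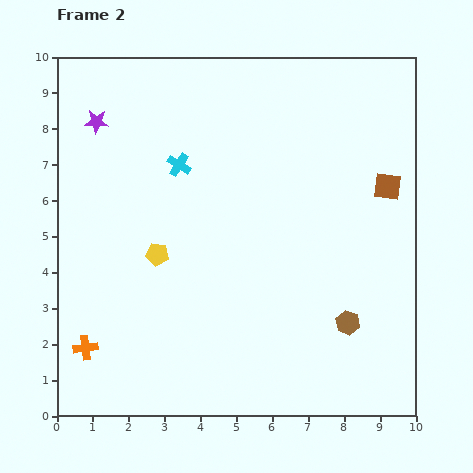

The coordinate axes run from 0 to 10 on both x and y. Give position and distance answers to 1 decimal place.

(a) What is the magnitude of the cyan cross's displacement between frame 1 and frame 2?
2.2

The cyan cross moved from (5.2, 8.3) to (3.4, 7.0), a distance of √(1.8² + 1.3²) ≈ 2.2.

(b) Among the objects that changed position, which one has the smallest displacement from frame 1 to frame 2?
the brown hexagon

(moved 0.6)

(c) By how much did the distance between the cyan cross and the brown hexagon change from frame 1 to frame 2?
-0.3

Distance in frame 1: 6.7. Distance in frame 2: 6.4.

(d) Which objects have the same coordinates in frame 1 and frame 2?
the purple star, the orange cross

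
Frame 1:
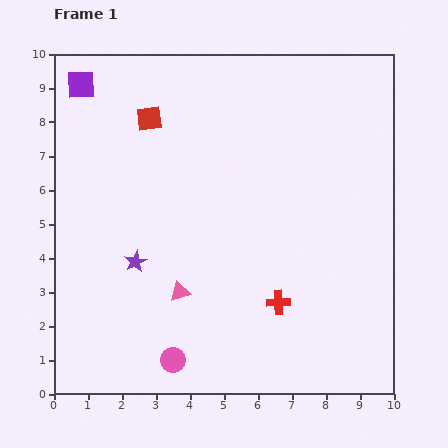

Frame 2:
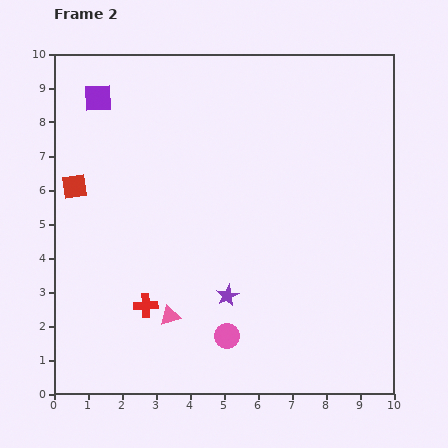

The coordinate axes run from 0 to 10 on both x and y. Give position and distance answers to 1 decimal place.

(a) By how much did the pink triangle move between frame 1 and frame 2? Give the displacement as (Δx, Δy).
(-0.3, -0.7)

The pink triangle was at (3.7, 3.0) in frame 1 and (3.4, 2.3) in frame 2.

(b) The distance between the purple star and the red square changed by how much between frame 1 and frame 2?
+1.3

Distance in frame 1: 4.2. Distance in frame 2: 5.5.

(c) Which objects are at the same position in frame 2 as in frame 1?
none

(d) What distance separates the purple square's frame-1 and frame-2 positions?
0.6

The purple square moved from (0.8, 9.1) to (1.3, 8.7), a distance of √(0.5² + 0.4²) ≈ 0.6.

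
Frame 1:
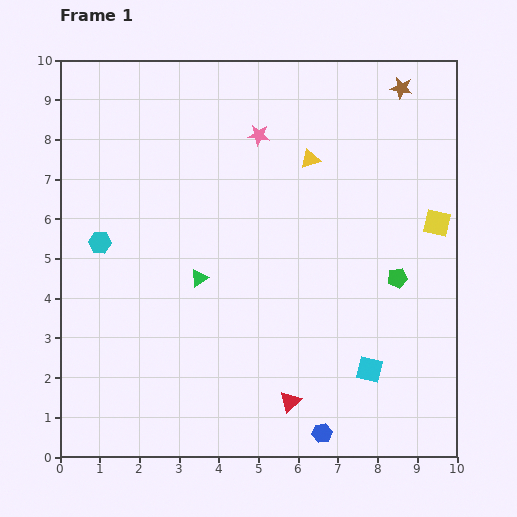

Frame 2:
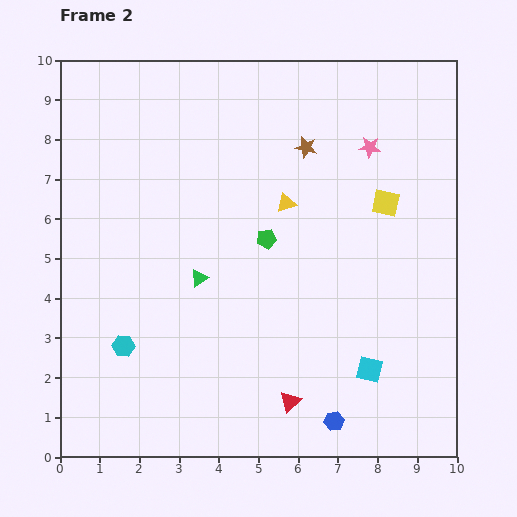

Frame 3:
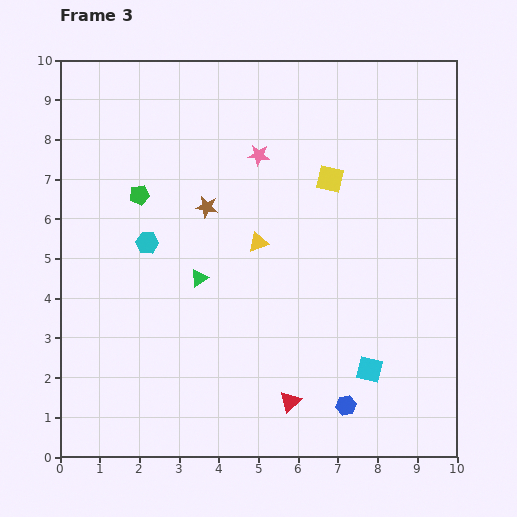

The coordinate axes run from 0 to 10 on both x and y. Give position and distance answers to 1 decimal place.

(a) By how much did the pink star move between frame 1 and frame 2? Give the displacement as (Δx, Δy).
(2.8, -0.3)

The pink star was at (5.0, 8.1) in frame 1 and (7.8, 7.8) in frame 2.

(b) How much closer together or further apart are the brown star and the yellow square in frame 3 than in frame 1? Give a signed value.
-0.3

Distance in frame 1: 3.5. Distance in frame 3: 3.2.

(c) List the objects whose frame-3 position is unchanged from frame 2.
the red triangle, the green triangle, the cyan square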